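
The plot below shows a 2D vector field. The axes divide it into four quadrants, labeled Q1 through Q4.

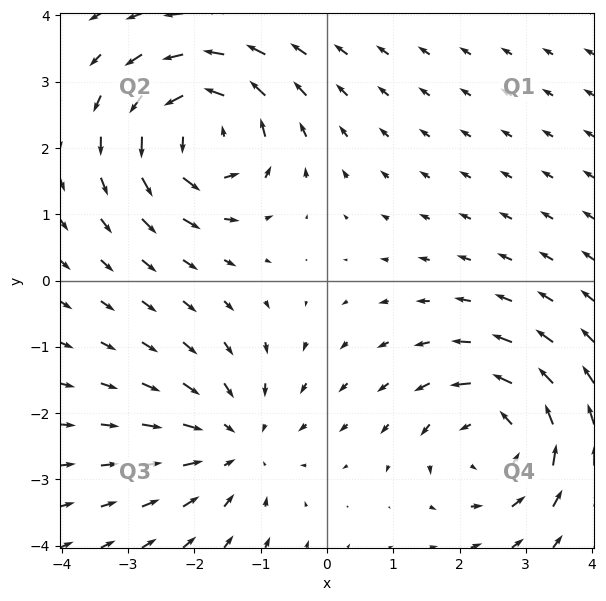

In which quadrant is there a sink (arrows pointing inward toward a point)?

The sink sits at approximately (-1.4, -2.5), which lies in quadrant Q3. The divergence there is about -3, negative as expected for a sink.

Q3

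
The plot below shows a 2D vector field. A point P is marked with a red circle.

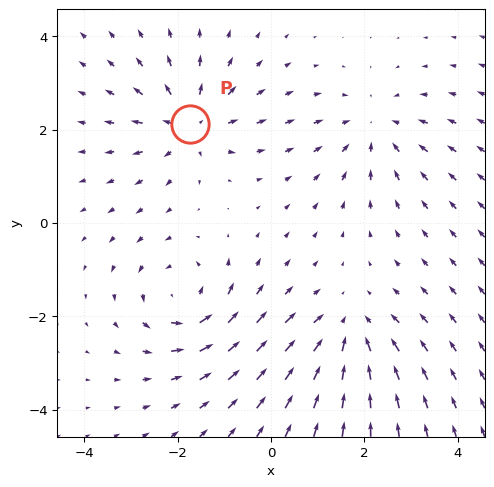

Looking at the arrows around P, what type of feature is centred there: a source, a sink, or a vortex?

At P (-1.7, 2.1) the arrows spread outward. Divergence about +4, curl ≈0 — positive divergence with near-zero curl is a source.

source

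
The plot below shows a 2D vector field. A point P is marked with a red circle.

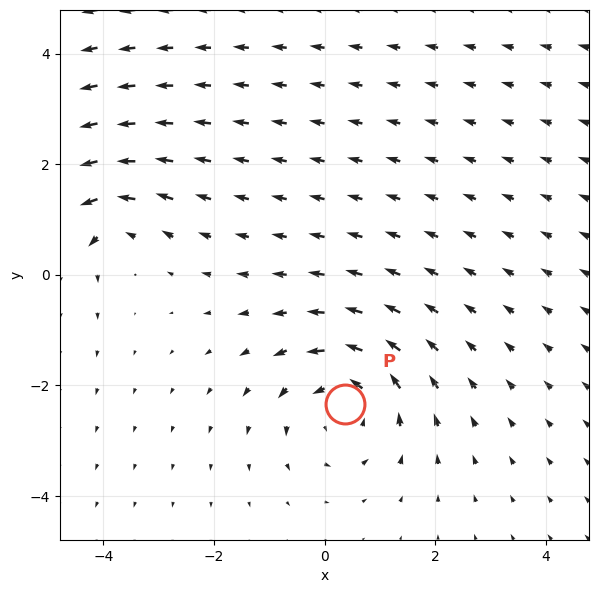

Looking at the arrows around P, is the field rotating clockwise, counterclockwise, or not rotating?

counterclockwise

Near P at (0.4, -2.3) the arrows circulate counterclockwise. The curl (z-component) there is about +4; positive curl means counterclockwise rotation.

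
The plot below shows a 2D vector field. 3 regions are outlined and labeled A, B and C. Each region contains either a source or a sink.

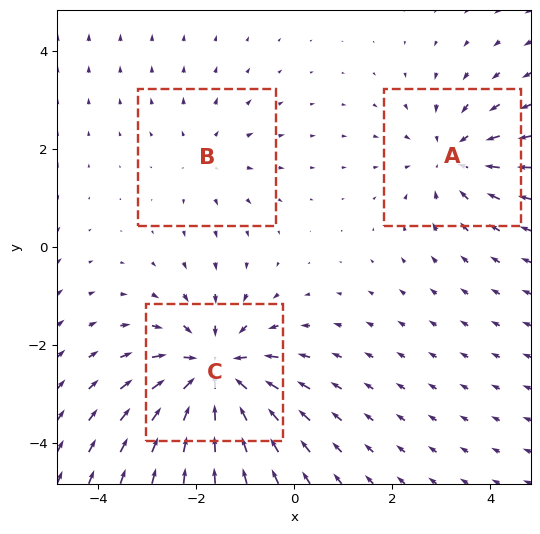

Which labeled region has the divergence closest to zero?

Divergence at each region's feature centre — A: about -3, B: about +2, C: about -5. Region B is closest to zero.

B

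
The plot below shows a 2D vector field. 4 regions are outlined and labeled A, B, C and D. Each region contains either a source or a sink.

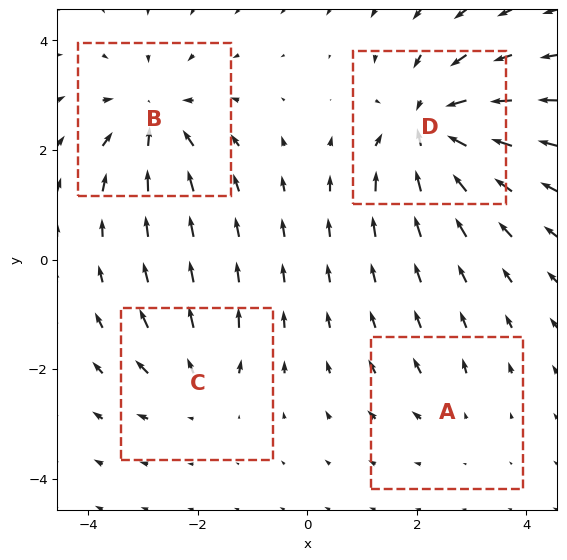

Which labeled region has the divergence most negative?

D

Divergence at each region's feature centre — A: about +2, B: about -5, C: about +4, D: about -7. Region D is most negative.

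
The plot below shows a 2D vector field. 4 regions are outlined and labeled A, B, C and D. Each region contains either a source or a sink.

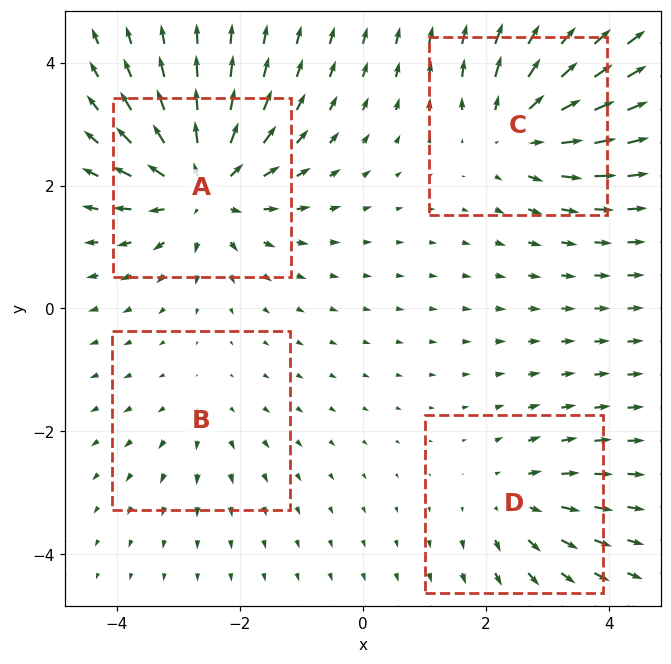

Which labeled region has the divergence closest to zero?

B

Divergence at each region's feature centre — A: about +7, B: about +2, C: about +5, D: about +3. Region B is closest to zero.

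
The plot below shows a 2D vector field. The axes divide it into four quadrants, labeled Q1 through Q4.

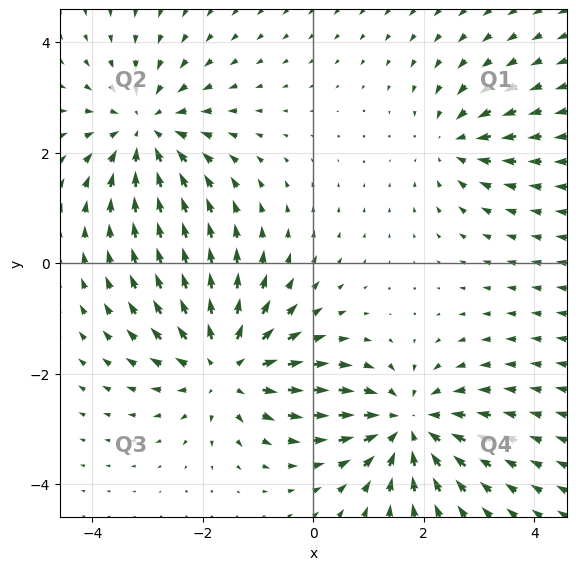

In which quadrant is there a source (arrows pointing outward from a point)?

The source sits at approximately (-1.6, -1.9), which lies in quadrant Q3. The divergence there is about +5, positive as expected for a source.

Q3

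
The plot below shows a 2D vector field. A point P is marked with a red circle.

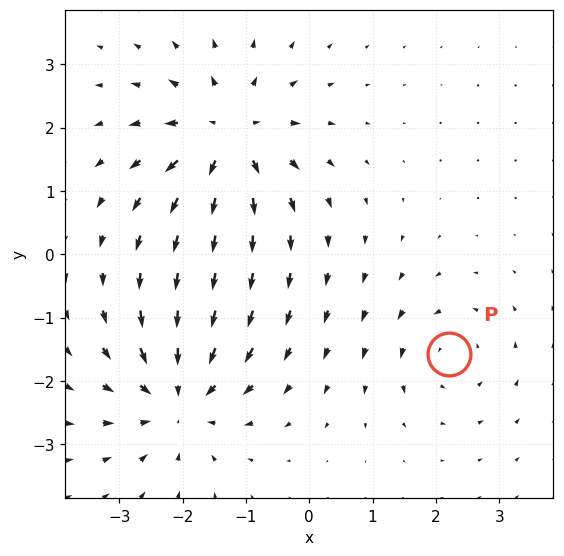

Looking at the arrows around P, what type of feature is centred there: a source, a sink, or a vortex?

At P (2.2, -1.6) the arrows circulate counterclockwise. Divergence ≈0, curl about +3 — near-zero divergence with nonzero curl is a vortex.

vortex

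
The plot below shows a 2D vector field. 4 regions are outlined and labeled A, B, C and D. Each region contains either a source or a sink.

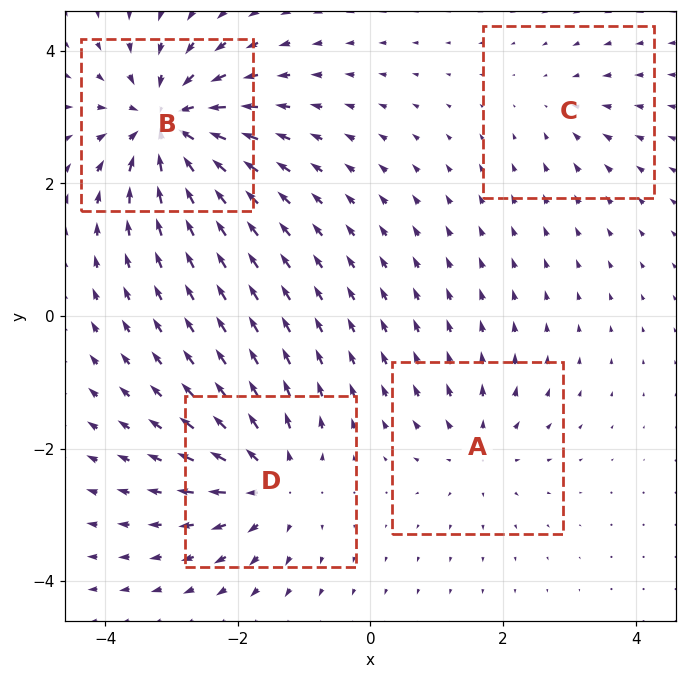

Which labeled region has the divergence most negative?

Divergence at each region's feature centre — A: about +4, B: about -8, C: about -3, D: about +6. Region B is most negative.

B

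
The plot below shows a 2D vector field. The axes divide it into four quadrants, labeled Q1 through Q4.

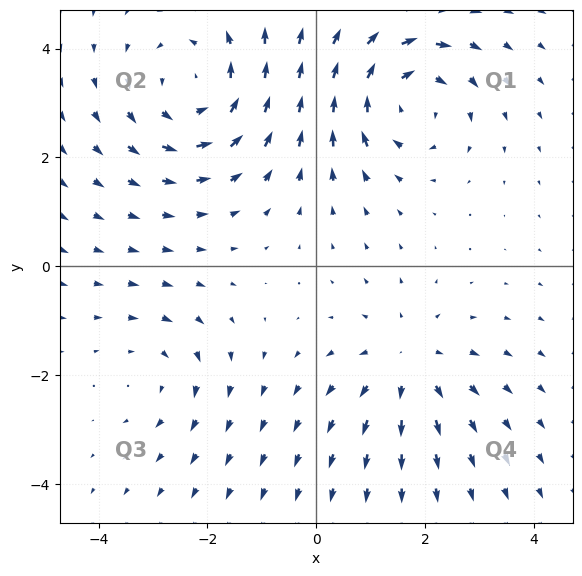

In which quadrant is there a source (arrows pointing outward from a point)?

The source sits at approximately (1.7, -1.8), which lies in quadrant Q4. The divergence there is about +3, positive as expected for a source.

Q4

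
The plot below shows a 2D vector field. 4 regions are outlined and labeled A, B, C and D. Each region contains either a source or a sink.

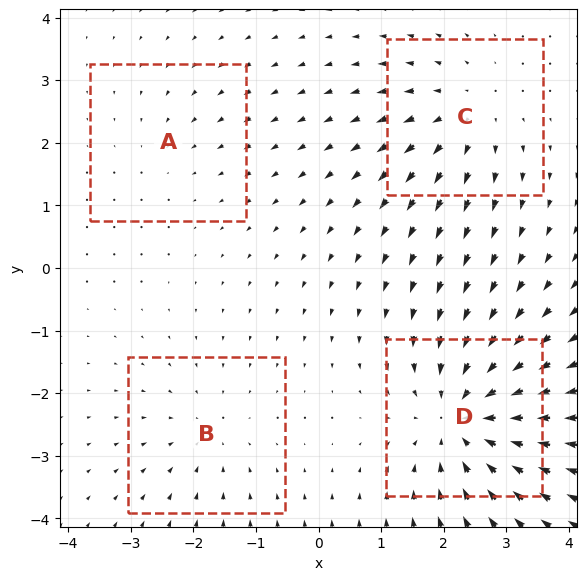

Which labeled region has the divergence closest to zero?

Divergence at each region's feature centre — A: about -2, B: about -3, C: about +4, D: about -6. Region A is closest to zero.

A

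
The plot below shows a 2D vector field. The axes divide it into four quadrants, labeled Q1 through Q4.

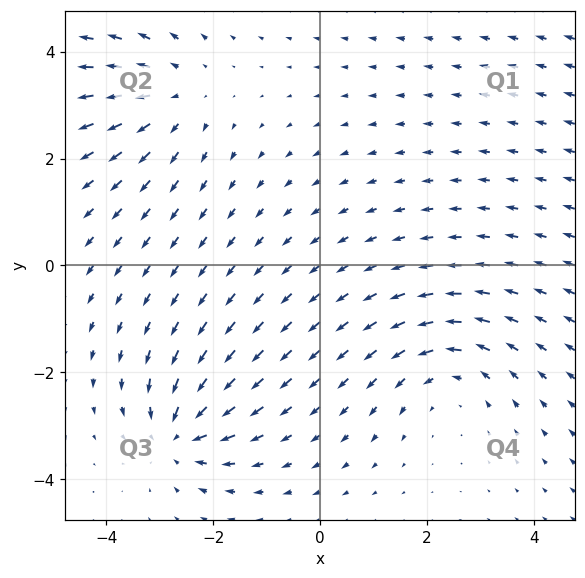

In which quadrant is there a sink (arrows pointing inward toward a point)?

The sink sits at approximately (-2.6, -3.2), which lies in quadrant Q3. The divergence there is about -4, negative as expected for a sink.

Q3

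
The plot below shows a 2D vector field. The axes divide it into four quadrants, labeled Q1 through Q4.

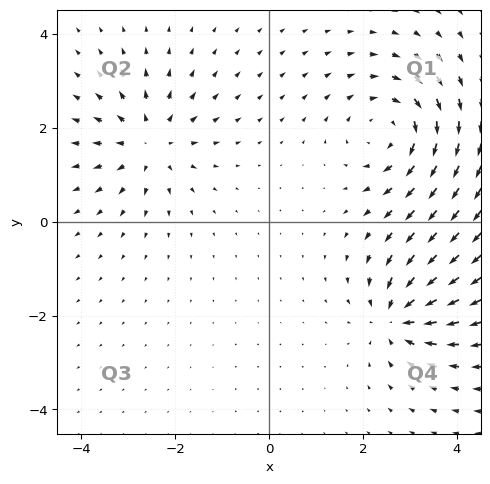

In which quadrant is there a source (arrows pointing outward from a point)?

The source sits at approximately (-2.5, 1.7), which lies in quadrant Q2. The divergence there is about +4, positive as expected for a source.

Q2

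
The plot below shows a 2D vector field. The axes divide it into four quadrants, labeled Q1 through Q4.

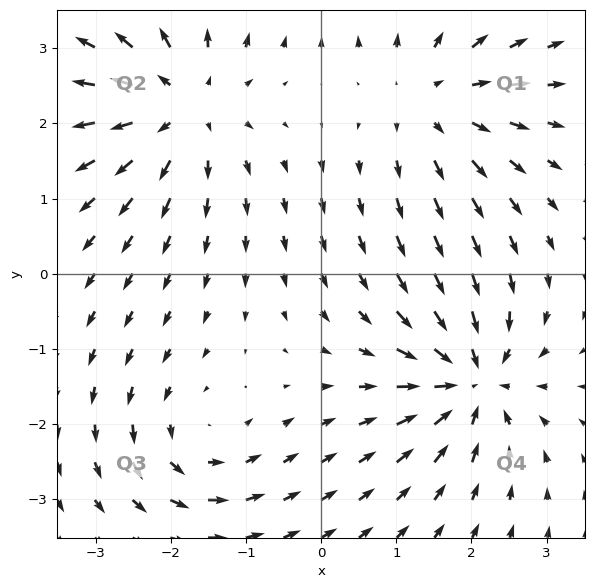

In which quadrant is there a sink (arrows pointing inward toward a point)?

Q4

The sink sits at approximately (2.0, -1.4), which lies in quadrant Q4. The divergence there is about -7, negative as expected for a sink.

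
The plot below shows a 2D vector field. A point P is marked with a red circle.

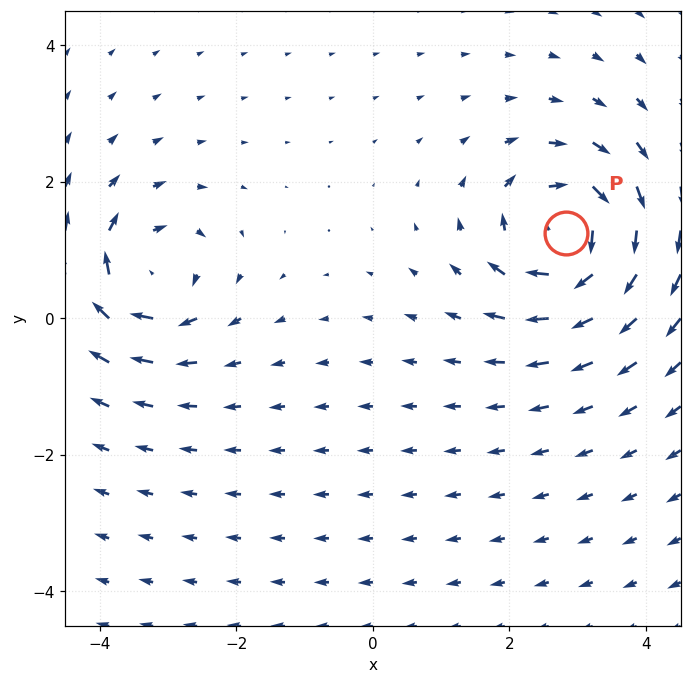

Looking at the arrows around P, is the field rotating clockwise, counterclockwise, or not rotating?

Near P at (2.8, 1.3) the arrows circulate clockwise. The curl (z-component) there is about -6; negative curl means clockwise rotation.

clockwise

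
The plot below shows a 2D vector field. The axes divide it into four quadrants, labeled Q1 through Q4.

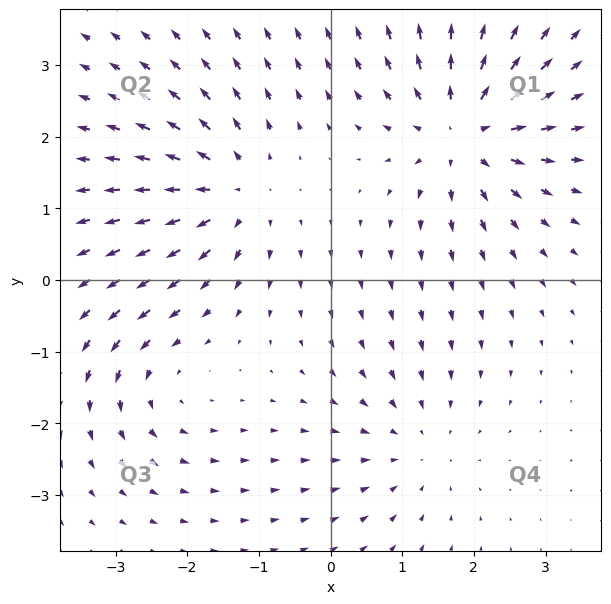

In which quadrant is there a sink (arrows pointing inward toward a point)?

The sink sits at approximately (1.2, -2.3), which lies in quadrant Q4. The divergence there is about -2, negative as expected for a sink.

Q4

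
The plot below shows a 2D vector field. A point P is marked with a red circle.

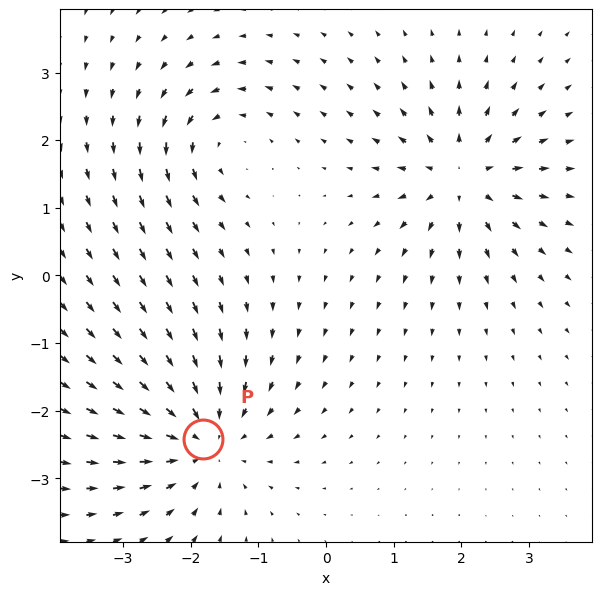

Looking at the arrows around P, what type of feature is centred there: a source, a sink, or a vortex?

sink

At P (-1.8, -2.4) the arrows converge inward. Divergence about -4, curl ≈0 — negative divergence with near-zero curl is a sink.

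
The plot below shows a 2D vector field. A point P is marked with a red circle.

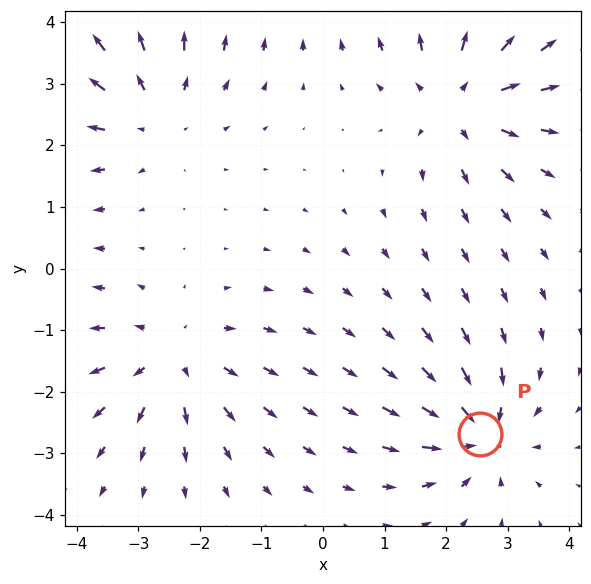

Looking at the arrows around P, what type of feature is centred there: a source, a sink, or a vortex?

At P (2.6, -2.7) the arrows converge inward. Divergence about -5, curl ≈0 — negative divergence with near-zero curl is a sink.

sink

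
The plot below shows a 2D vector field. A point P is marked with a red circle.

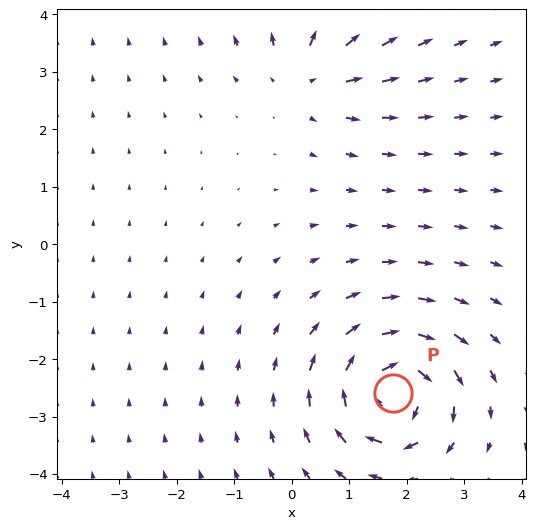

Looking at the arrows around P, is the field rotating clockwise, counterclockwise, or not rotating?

clockwise

Near P at (1.8, -2.6) the arrows circulate clockwise. The curl (z-component) there is about -6; negative curl means clockwise rotation.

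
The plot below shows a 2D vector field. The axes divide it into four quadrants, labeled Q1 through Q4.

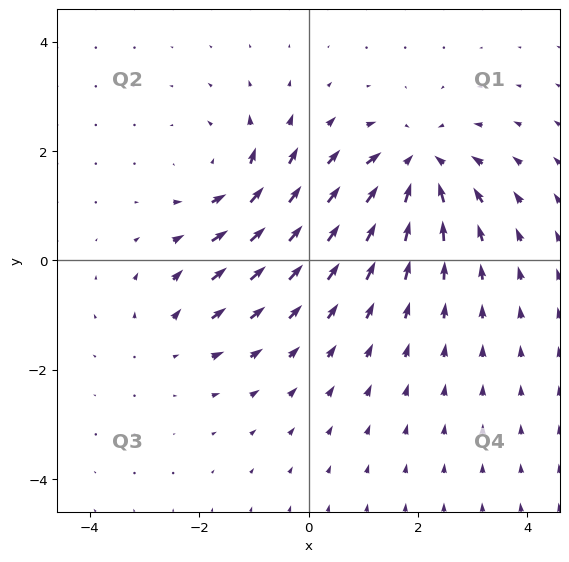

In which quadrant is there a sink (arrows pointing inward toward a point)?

The sink sits at approximately (2.0, 1.7), which lies in quadrant Q1. The divergence there is about -6, negative as expected for a sink.

Q1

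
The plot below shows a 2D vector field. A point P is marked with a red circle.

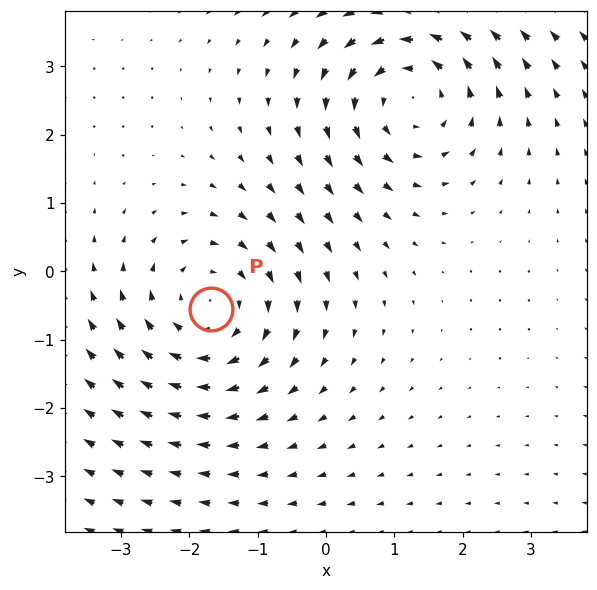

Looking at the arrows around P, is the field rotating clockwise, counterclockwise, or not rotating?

clockwise

Near P at (-1.7, -0.6) the arrows circulate clockwise. The curl (z-component) there is about -3; negative curl means clockwise rotation.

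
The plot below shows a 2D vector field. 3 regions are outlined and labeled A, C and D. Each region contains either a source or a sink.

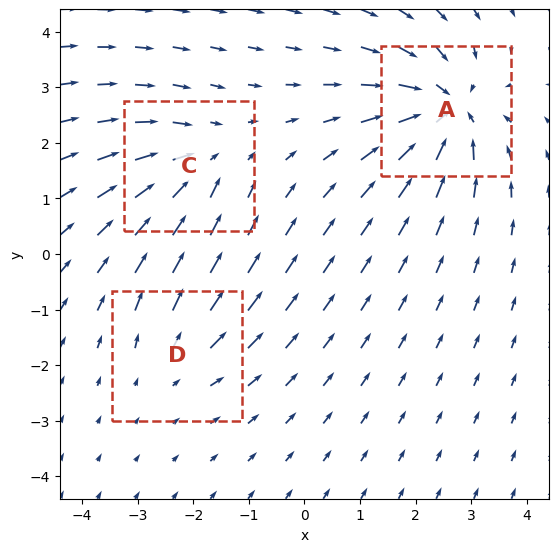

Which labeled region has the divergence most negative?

A

Divergence at each region's feature centre — A: about -5, C: about -3, D: about +2. Region A is most negative.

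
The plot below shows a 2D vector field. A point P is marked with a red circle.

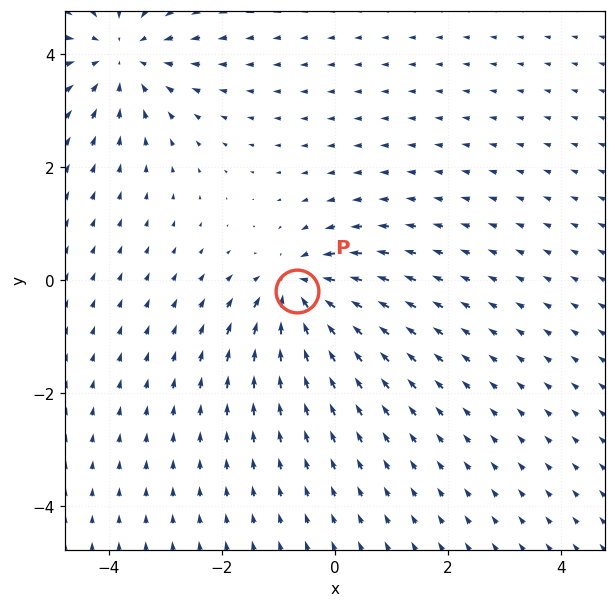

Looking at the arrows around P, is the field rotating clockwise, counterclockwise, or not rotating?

Near P at (-0.7, -0.2) the arrows show no circulation. The curl there is ≈0.

not rotating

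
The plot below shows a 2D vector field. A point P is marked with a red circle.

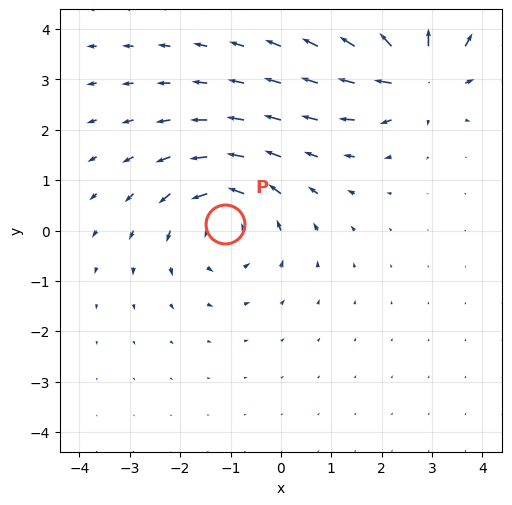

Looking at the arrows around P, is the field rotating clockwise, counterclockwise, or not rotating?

counterclockwise

Near P at (-1.1, 0.1) the arrows circulate counterclockwise. The curl (z-component) there is about +4; positive curl means counterclockwise rotation.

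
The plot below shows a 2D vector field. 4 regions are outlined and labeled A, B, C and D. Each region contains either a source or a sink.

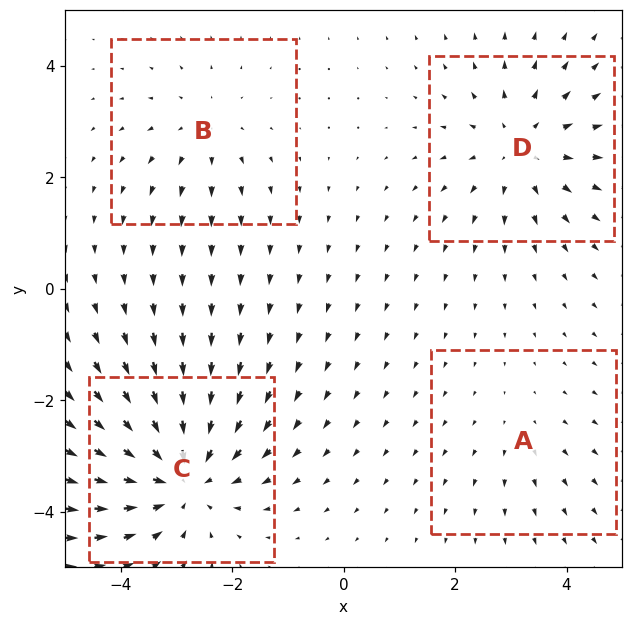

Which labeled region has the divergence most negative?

Divergence at each region's feature centre — A: about +2, B: about +3, C: about -6, D: about +4. Region C is most negative.

C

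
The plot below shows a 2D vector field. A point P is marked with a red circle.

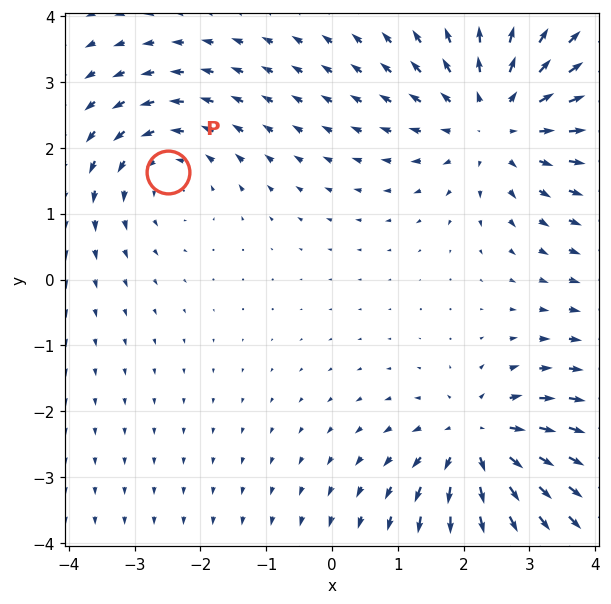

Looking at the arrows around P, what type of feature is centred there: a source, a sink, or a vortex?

At P (-2.5, 1.6) the arrows circulate counterclockwise. Divergence ≈0, curl about +3 — near-zero divergence with nonzero curl is a vortex.

vortex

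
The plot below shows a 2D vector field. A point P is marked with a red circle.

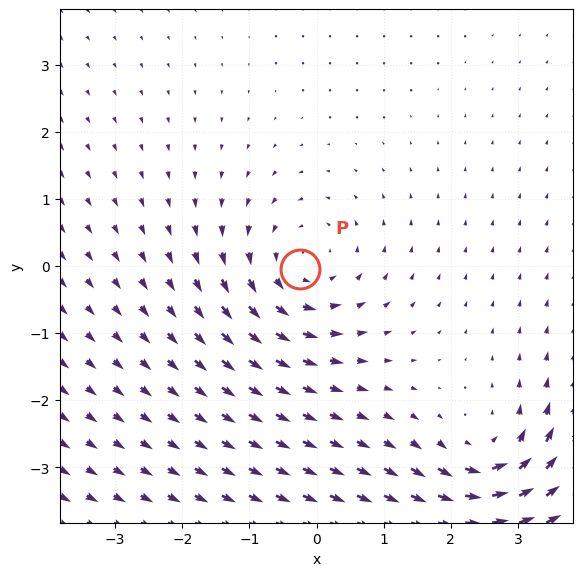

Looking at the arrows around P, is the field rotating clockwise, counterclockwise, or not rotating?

counterclockwise

Near P at (-0.3, -0.0) the arrows circulate counterclockwise. The curl (z-component) there is about +3; positive curl means counterclockwise rotation.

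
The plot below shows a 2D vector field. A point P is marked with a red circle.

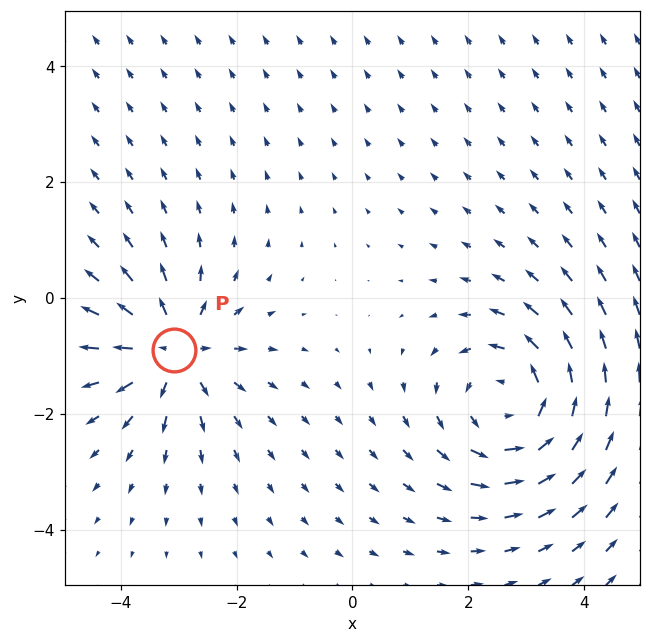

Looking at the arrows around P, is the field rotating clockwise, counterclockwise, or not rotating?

Near P at (-3.1, -0.9) the arrows show no circulation. The curl there is ≈0.

not rotating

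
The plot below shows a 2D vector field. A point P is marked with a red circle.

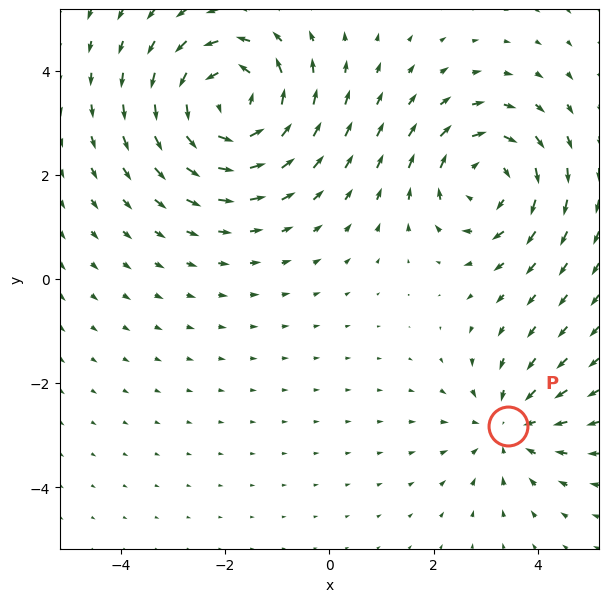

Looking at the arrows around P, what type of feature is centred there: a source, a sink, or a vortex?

At P (3.4, -2.8) the arrows converge inward. Divergence about -3, curl ≈0 — negative divergence with near-zero curl is a sink.

sink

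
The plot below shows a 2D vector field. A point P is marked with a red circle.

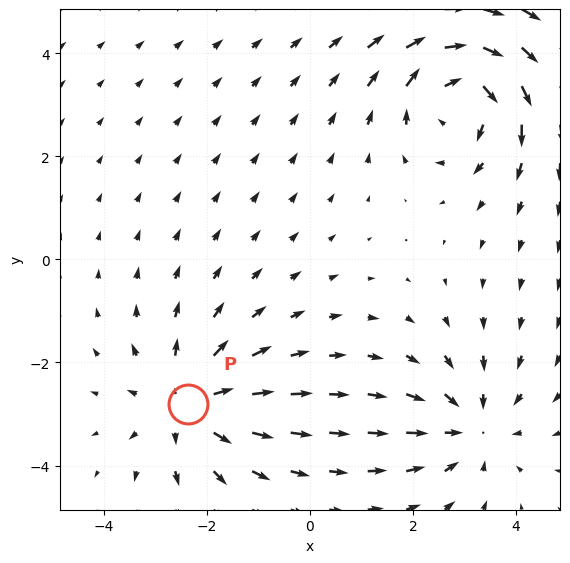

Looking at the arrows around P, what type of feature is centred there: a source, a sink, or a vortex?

At P (-2.4, -2.8) the arrows spread outward. Divergence about +3, curl ≈0 — positive divergence with near-zero curl is a source.

source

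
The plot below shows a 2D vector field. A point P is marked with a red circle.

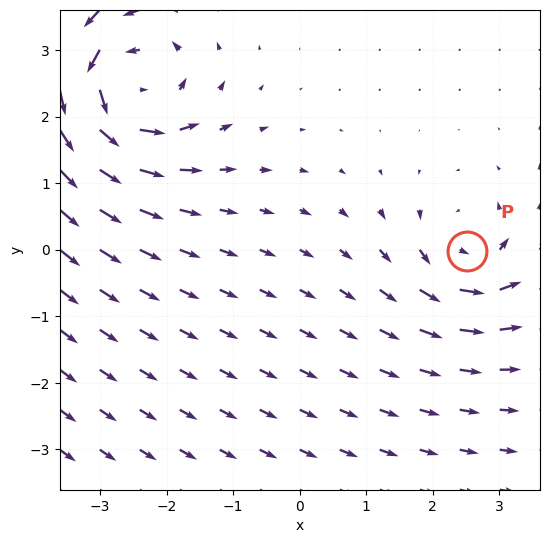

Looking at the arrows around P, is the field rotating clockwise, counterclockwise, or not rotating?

counterclockwise

Near P at (2.5, -0.0) the arrows circulate counterclockwise. The curl (z-component) there is about +4; positive curl means counterclockwise rotation.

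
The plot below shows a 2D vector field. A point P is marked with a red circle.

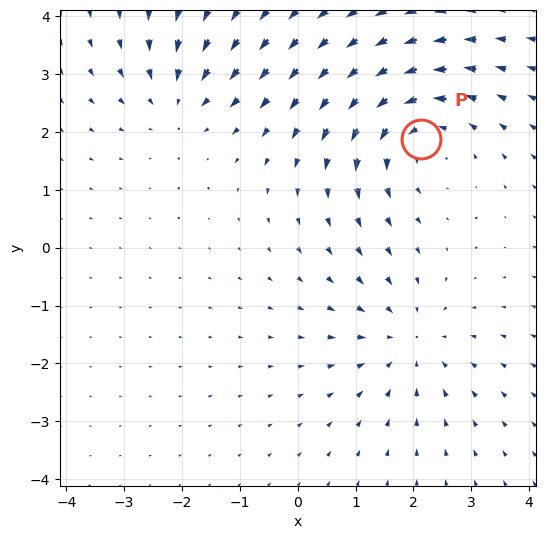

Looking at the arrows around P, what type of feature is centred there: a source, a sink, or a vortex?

vortex

At P (2.1, 1.9) the arrows circulate counterclockwise. Divergence ≈0, curl about +4 — near-zero divergence with nonzero curl is a vortex.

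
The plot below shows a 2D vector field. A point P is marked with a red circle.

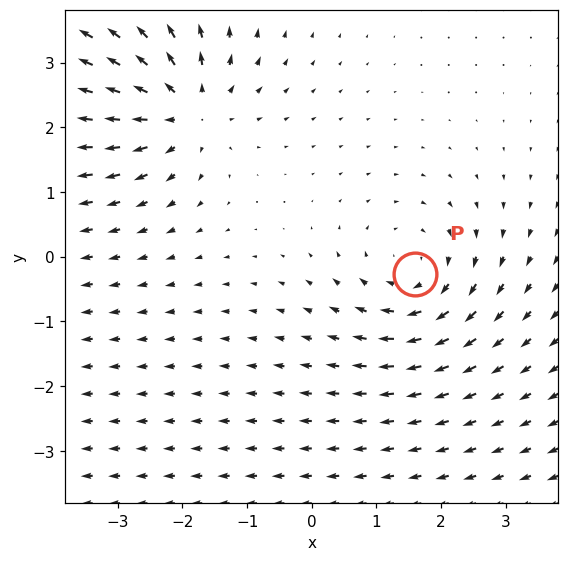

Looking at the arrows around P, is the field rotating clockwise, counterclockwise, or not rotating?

clockwise

Near P at (1.6, -0.3) the arrows circulate clockwise. The curl (z-component) there is about -3; negative curl means clockwise rotation.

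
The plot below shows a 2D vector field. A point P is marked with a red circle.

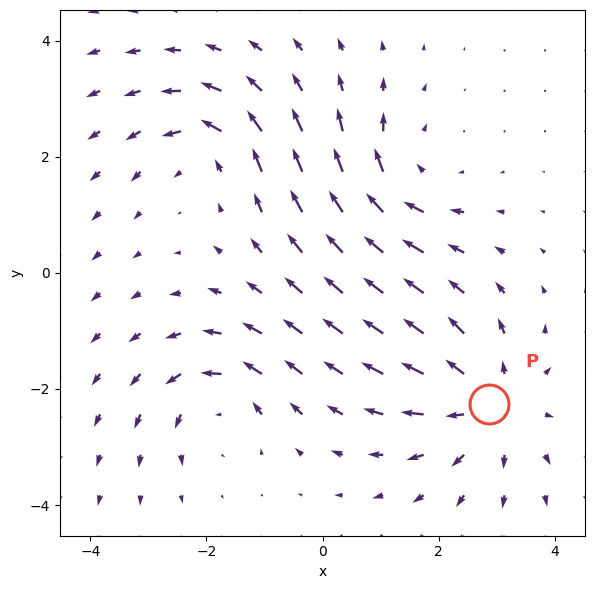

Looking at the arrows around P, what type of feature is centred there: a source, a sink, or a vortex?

At P (2.9, -2.3) the arrows spread outward. Divergence about +4, curl ≈0 — positive divergence with near-zero curl is a source.

source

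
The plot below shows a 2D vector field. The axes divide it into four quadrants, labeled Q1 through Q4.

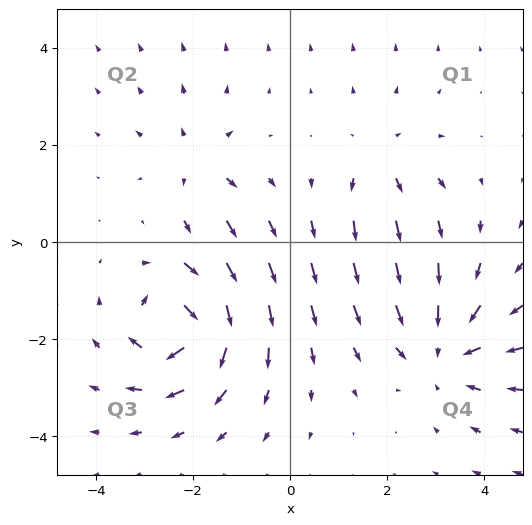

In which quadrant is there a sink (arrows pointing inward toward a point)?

The sink sits at approximately (3.2, -2.2), which lies in quadrant Q4. The divergence there is about -4, negative as expected for a sink.

Q4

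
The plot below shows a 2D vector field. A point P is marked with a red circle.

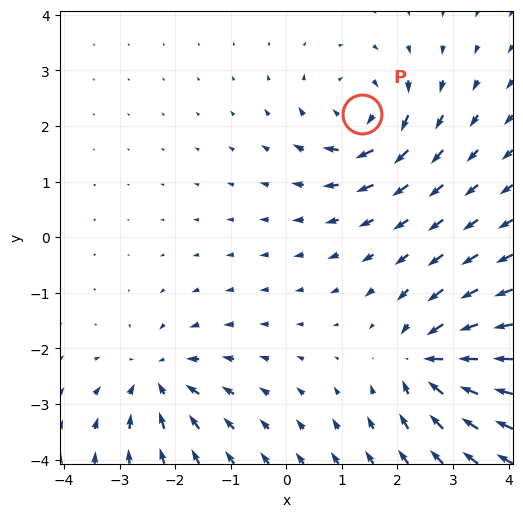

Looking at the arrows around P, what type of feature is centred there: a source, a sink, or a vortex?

vortex

At P (1.4, 2.2) the arrows circulate clockwise. Divergence ≈0, curl about -5 — near-zero divergence with nonzero curl is a vortex.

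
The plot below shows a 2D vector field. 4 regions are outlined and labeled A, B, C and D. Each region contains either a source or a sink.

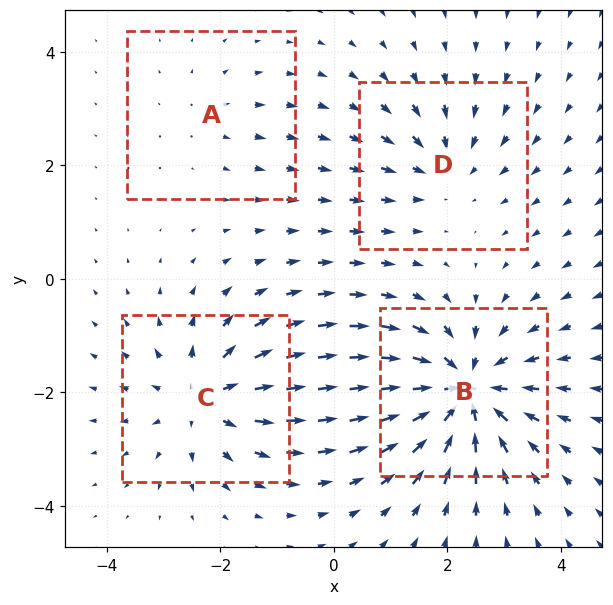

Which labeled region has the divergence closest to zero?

Divergence at each region's feature centre — A: about +2, B: about -7, C: about +5, D: about -4. Region A is closest to zero.

A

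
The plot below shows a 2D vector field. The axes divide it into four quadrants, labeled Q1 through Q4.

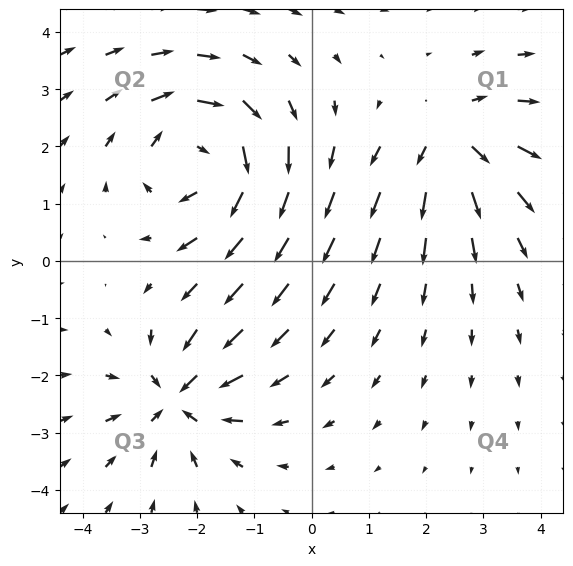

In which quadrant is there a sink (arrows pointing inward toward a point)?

Q3

The sink sits at approximately (-2.3, -2.4), which lies in quadrant Q3. The divergence there is about -4, negative as expected for a sink.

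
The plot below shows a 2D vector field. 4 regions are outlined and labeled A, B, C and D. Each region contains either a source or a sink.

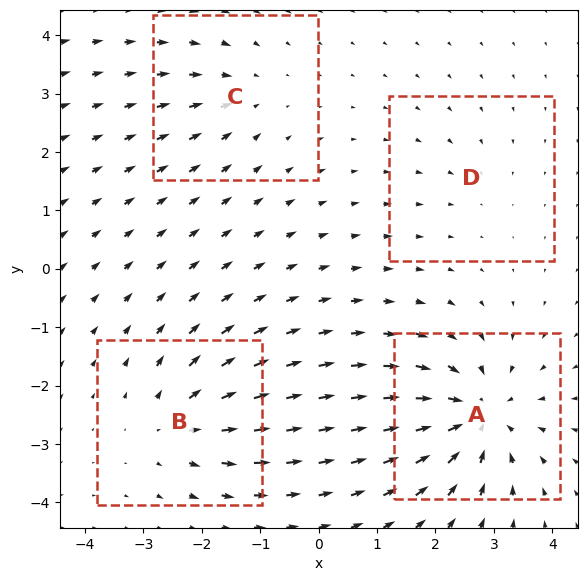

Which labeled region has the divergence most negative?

A

Divergence at each region's feature centre — A: about -7, B: about +5, C: about -3, D: about -2. Region A is most negative.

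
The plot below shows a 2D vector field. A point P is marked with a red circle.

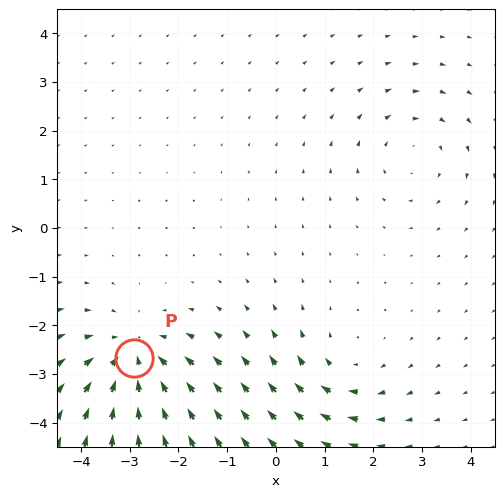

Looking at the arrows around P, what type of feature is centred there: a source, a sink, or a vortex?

At P (-2.9, -2.7) the arrows converge inward. Divergence about -4, curl ≈0 — negative divergence with near-zero curl is a sink.

sink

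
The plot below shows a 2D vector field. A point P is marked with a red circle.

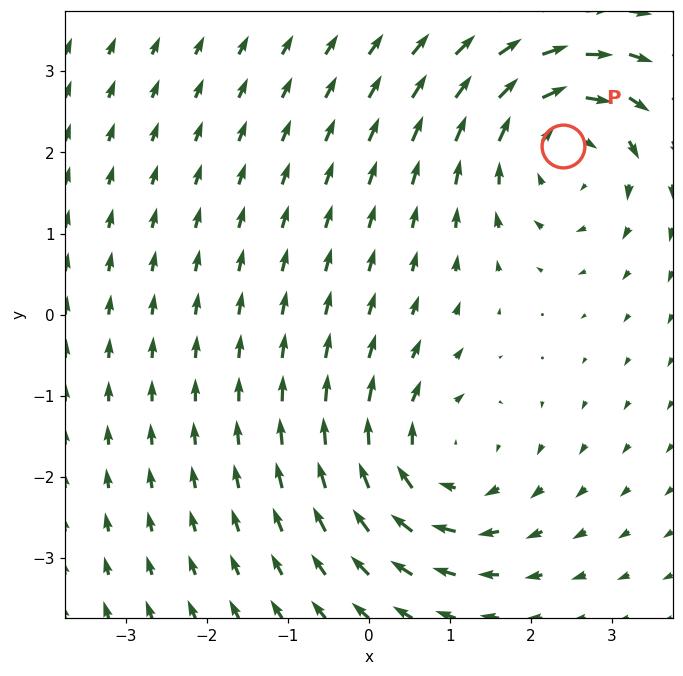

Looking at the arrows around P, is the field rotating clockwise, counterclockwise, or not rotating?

Near P at (2.4, 2.1) the arrows circulate clockwise. The curl (z-component) there is about -4; negative curl means clockwise rotation.

clockwise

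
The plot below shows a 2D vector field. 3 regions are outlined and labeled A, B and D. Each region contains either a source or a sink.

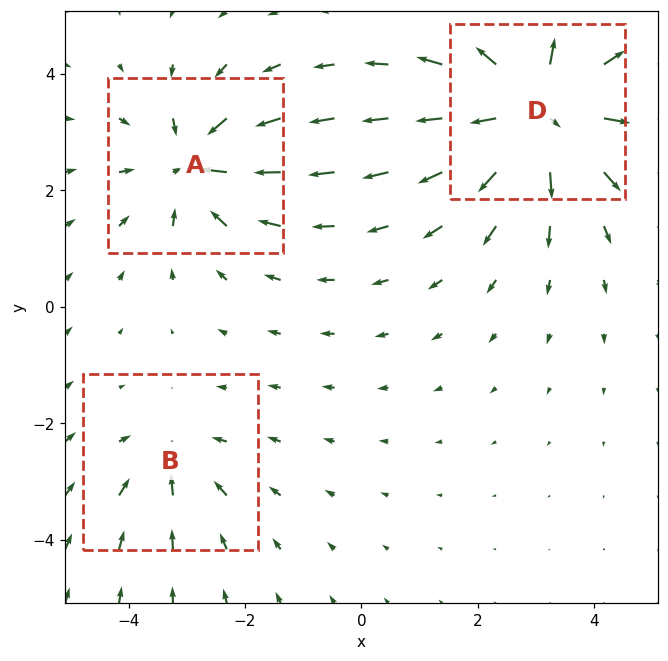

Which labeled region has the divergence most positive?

D

Divergence at each region's feature centre — A: about -4, B: about -2, D: about +6. Region D is most positive.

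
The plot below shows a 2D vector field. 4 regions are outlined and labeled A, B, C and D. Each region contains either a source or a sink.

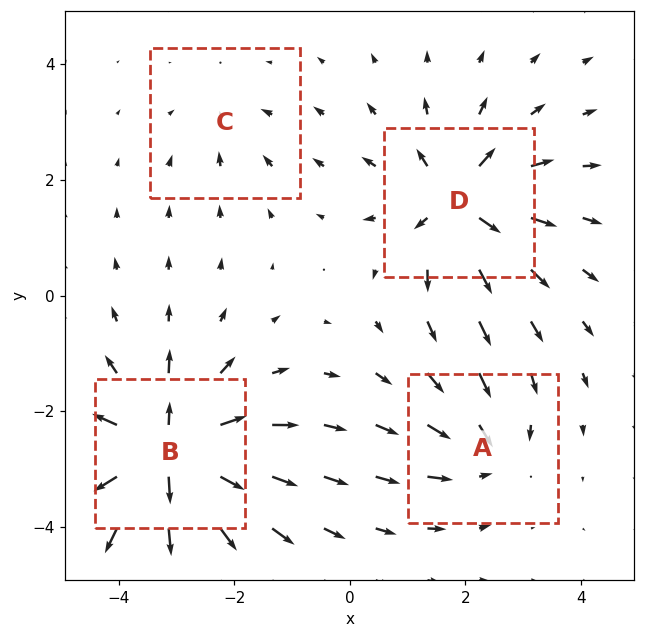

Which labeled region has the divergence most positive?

Divergence at each region's feature centre — A: about -4, B: about +8, C: about -2, D: about +6. Region B is most positive.

B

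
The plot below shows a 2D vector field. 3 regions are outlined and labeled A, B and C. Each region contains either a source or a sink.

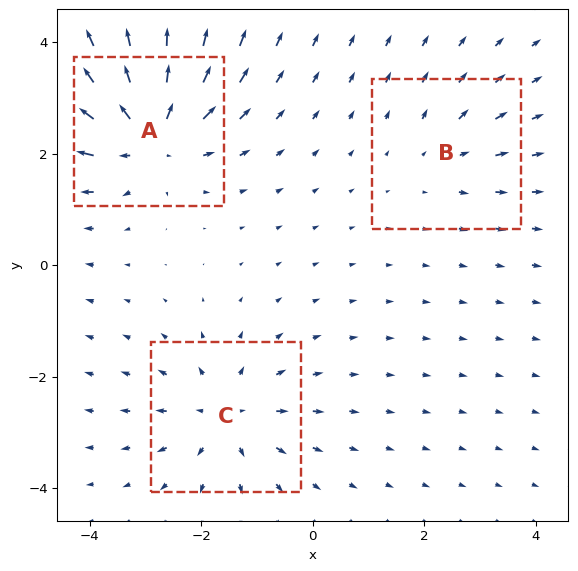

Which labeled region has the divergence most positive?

Divergence at each region's feature centre — A: about +5, B: about +2, C: about +4. Region A is most positive.

A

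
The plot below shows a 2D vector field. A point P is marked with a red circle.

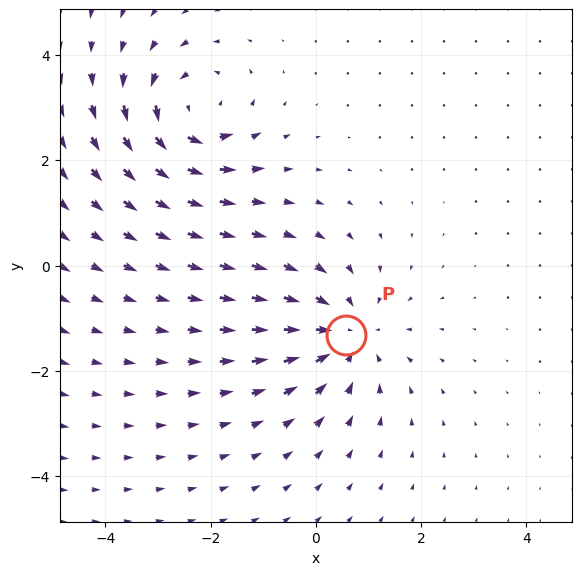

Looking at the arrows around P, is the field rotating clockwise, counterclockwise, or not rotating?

not rotating

Near P at (0.6, -1.3) the arrows show no circulation. The curl there is ≈0.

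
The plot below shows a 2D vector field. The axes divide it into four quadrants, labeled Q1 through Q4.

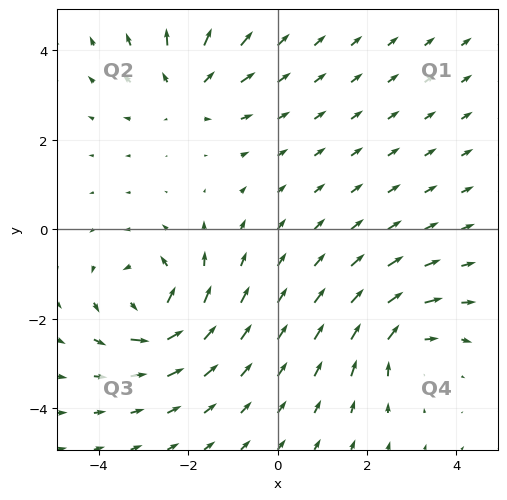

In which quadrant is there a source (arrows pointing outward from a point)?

Q2

The source sits at approximately (-2.0, 3.1), which lies in quadrant Q2. The divergence there is about +3, positive as expected for a source.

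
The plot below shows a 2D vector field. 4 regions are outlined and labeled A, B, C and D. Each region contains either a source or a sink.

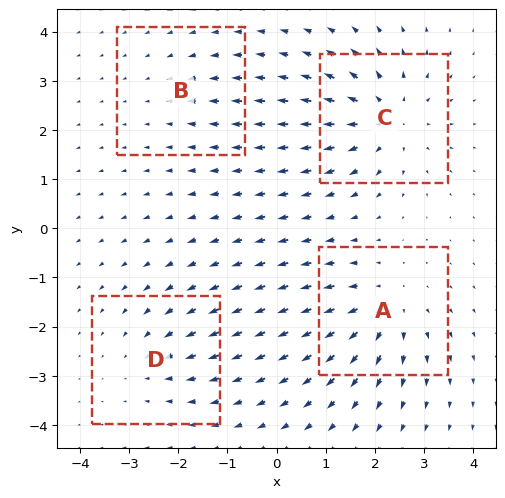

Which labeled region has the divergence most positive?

Divergence at each region's feature centre — A: about +5, B: about -2, C: about +6, D: about -3. Region C is most positive.

C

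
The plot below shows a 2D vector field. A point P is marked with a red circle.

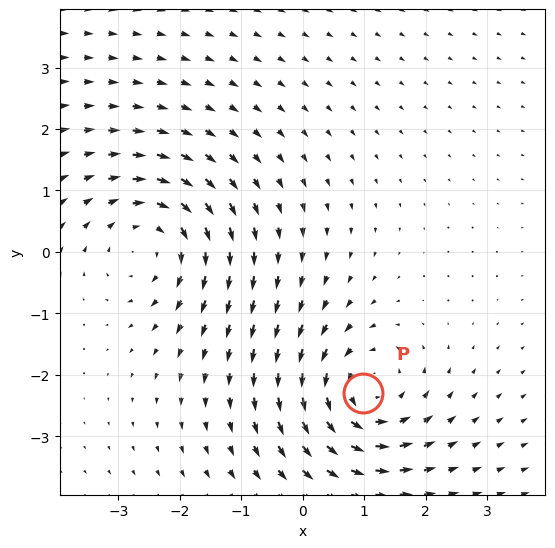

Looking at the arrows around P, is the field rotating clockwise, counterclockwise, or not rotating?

counterclockwise

Near P at (1.0, -2.3) the arrows circulate counterclockwise. The curl (z-component) there is about +4; positive curl means counterclockwise rotation.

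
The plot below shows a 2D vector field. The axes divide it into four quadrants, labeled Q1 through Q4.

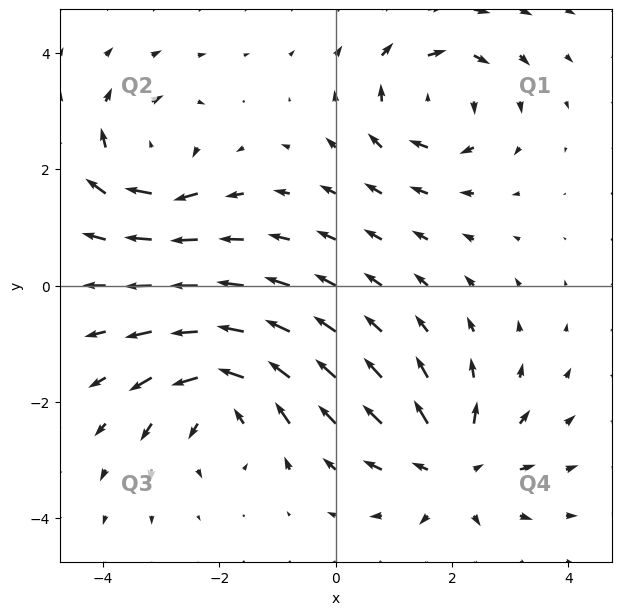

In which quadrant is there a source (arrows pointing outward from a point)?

The source sits at approximately (2.0, -3.1), which lies in quadrant Q4. The divergence there is about +6, positive as expected for a source.

Q4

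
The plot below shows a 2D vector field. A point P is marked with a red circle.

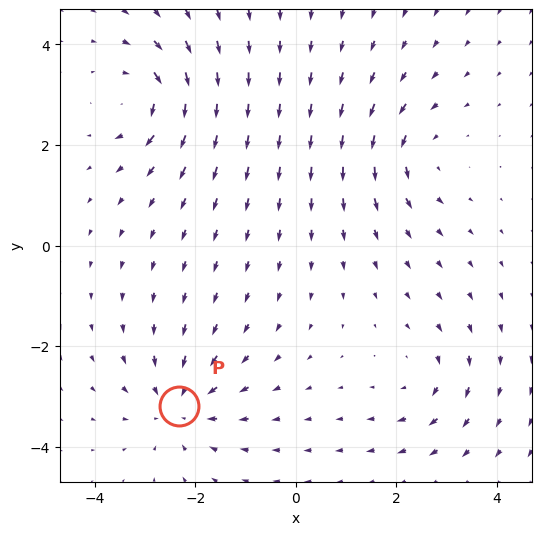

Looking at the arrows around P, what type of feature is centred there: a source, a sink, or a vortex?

At P (-2.3, -3.2) the arrows converge inward. Divergence about -4, curl ≈0 — negative divergence with near-zero curl is a sink.

sink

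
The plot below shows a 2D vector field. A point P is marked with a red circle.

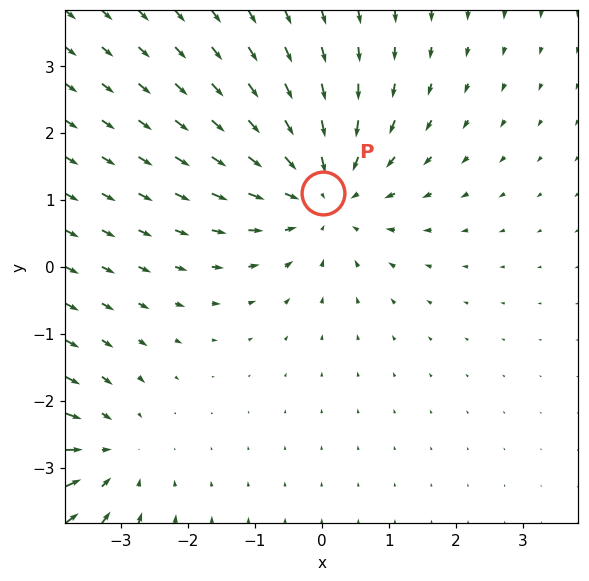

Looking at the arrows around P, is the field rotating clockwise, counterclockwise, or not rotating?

Near P at (0.0, 1.1) the arrows show no circulation. The curl there is ≈0.

not rotating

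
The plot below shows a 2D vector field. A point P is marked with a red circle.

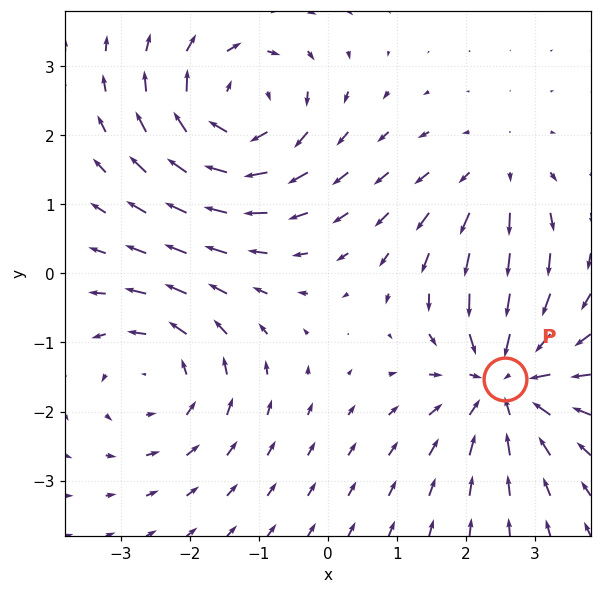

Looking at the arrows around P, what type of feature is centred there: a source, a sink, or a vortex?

At P (2.6, -1.5) the arrows converge inward. Divergence about -4, curl ≈0 — negative divergence with near-zero curl is a sink.

sink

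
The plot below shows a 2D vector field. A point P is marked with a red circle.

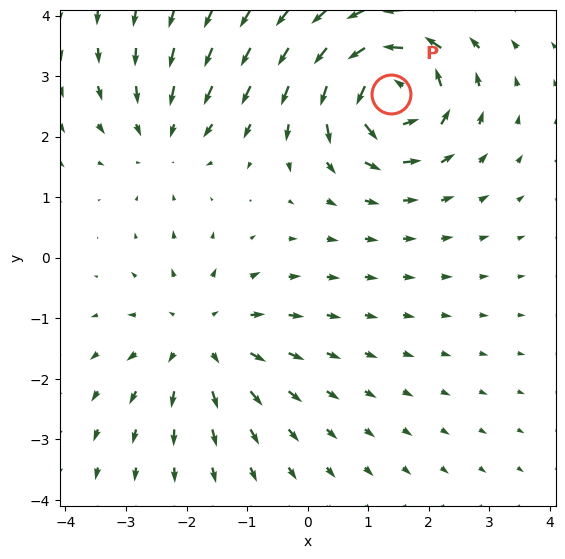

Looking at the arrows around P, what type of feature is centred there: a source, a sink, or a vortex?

vortex

At P (1.4, 2.7) the arrows circulate counterclockwise. Divergence ≈0, curl about +7 — near-zero divergence with nonzero curl is a vortex.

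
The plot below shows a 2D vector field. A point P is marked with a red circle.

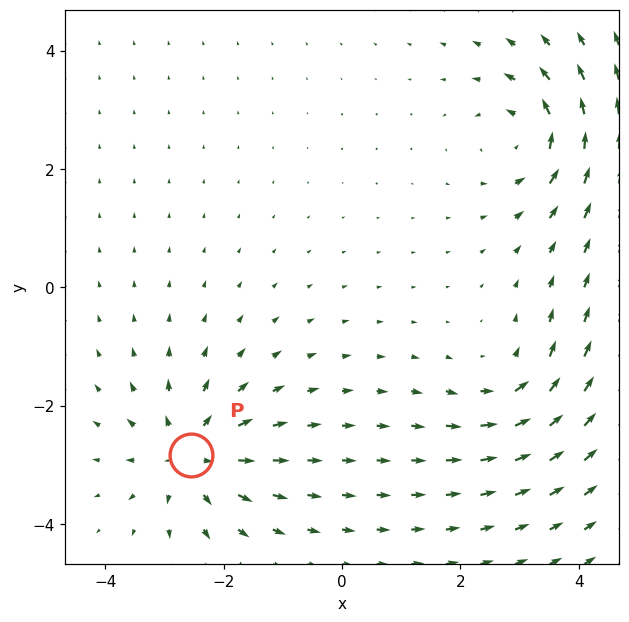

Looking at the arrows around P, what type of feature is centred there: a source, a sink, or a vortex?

source

At P (-2.6, -2.8) the arrows spread outward. Divergence about +5, curl ≈0 — positive divergence with near-zero curl is a source.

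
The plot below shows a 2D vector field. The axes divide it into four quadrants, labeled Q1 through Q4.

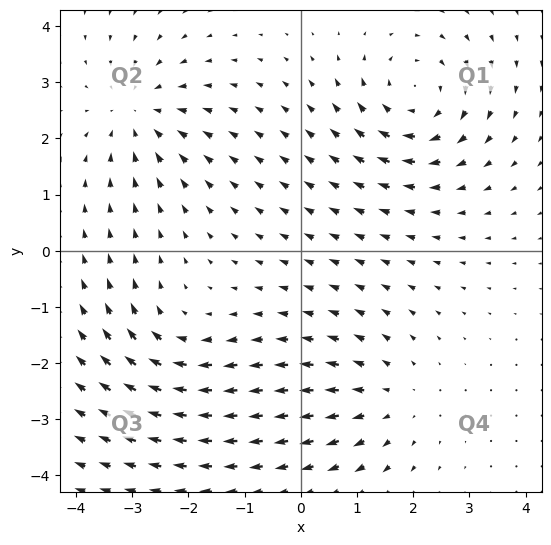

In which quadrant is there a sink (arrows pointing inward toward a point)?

The sink sits at approximately (-2.9, 2.4), which lies in quadrant Q2. The divergence there is about -3, negative as expected for a sink.

Q2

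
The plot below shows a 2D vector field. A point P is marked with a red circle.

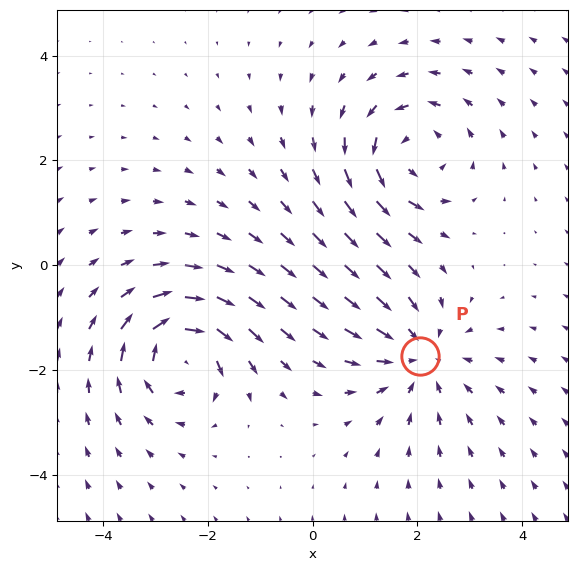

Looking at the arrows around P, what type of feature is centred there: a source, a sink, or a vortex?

At P (2.0, -1.7) the arrows converge inward. Divergence about -3, curl ≈0 — negative divergence with near-zero curl is a sink.

sink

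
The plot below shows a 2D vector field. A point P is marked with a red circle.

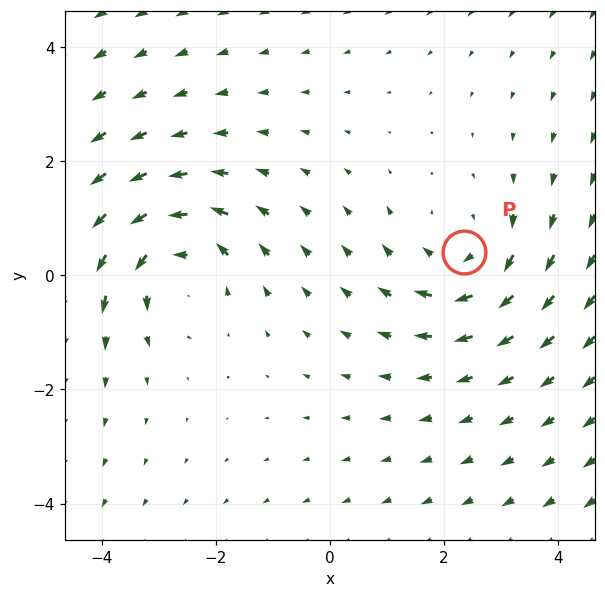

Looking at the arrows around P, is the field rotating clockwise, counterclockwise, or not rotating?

clockwise

Near P at (2.3, 0.4) the arrows circulate clockwise. The curl (z-component) there is about -3; negative curl means clockwise rotation.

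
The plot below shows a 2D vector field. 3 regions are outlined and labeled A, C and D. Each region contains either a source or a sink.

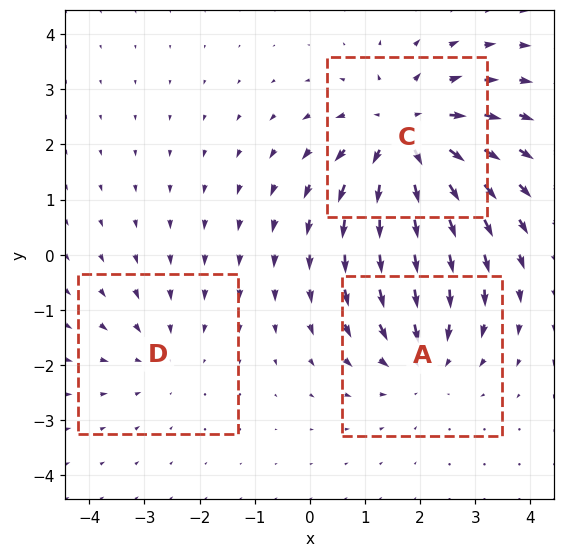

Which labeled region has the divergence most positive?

Divergence at each region's feature centre — A: about -3, C: about +4, D: about -2. Region C is most positive.

C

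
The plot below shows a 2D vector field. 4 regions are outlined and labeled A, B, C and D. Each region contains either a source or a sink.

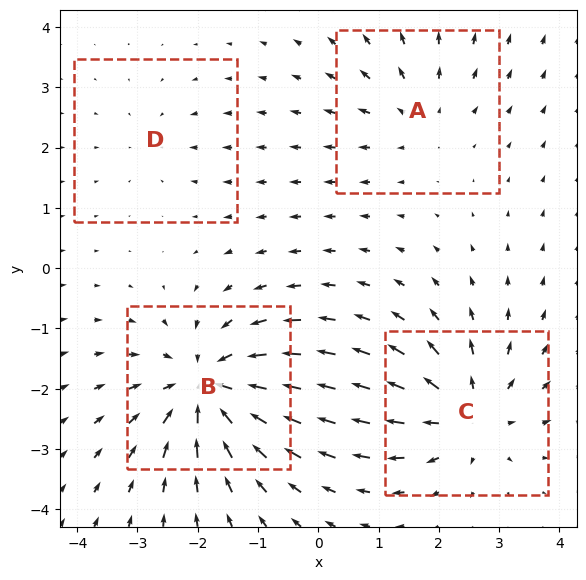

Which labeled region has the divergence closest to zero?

D

Divergence at each region's feature centre — A: about +3, B: about -7, C: about +5, D: about -2. Region D is closest to zero.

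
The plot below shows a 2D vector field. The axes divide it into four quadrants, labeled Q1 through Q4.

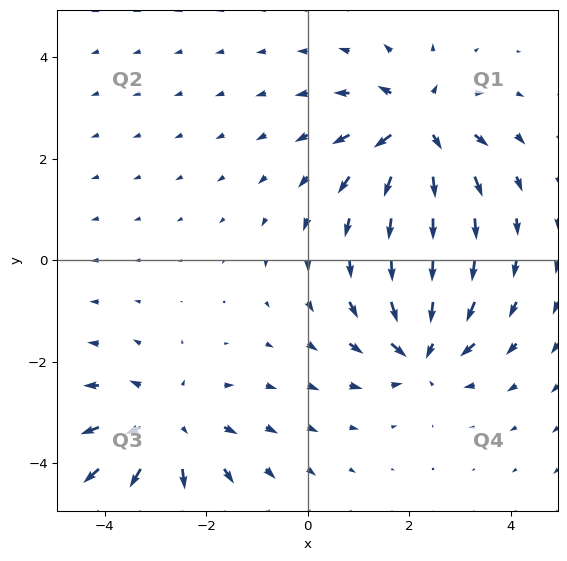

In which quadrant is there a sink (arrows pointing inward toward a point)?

Q4

The sink sits at approximately (2.3, -1.8), which lies in quadrant Q4. The divergence there is about -6, negative as expected for a sink.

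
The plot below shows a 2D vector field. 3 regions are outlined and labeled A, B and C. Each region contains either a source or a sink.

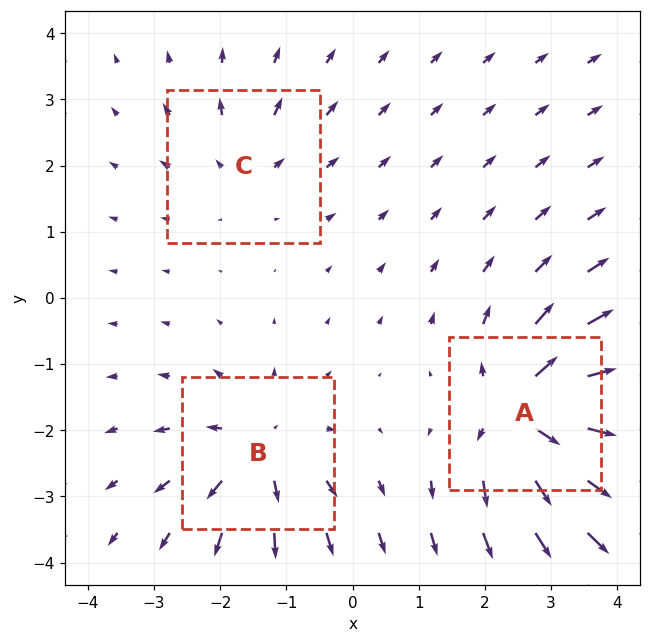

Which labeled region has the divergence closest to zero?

Divergence at each region's feature centre — A: about +6, B: about +4, C: about +3. Region C is closest to zero.

C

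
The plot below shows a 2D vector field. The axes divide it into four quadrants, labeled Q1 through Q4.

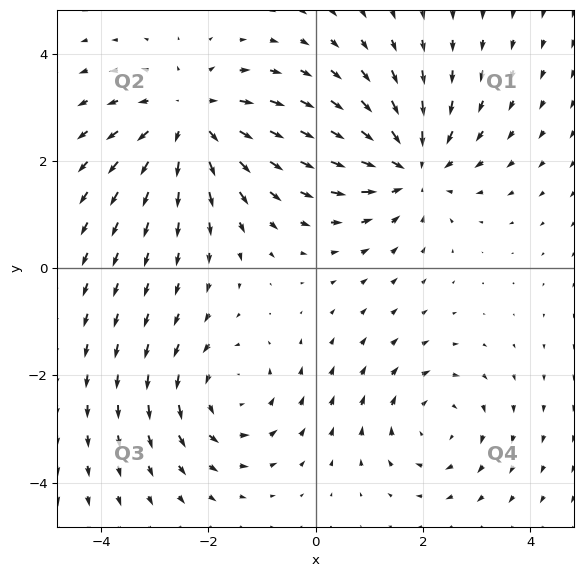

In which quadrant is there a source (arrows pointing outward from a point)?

The source sits at approximately (-2.3, 2.8), which lies in quadrant Q2. The divergence there is about +4, positive as expected for a source.

Q2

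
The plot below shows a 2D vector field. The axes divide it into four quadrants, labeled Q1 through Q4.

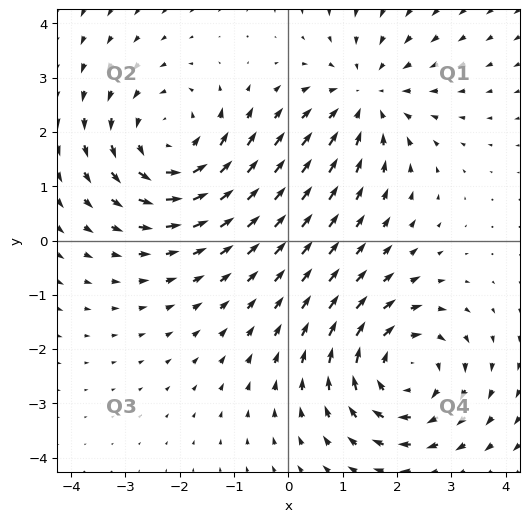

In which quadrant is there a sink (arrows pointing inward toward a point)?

Q1

The sink sits at approximately (1.4, 2.6), which lies in quadrant Q1. The divergence there is about -3, negative as expected for a sink.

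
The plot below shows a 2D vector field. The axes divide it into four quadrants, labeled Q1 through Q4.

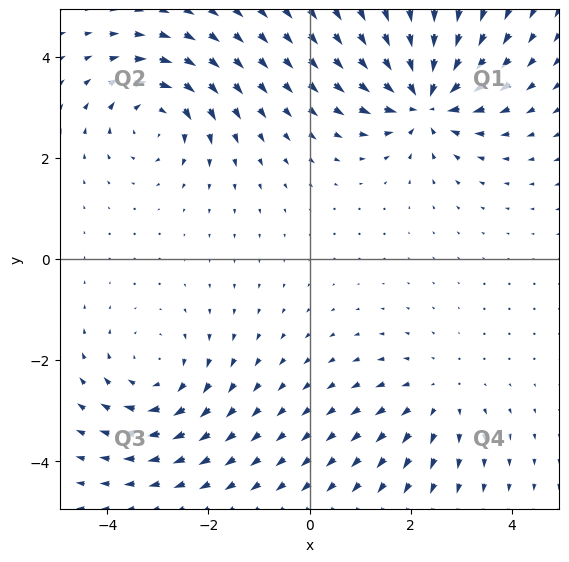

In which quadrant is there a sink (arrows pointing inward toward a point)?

The sink sits at approximately (2.3, 3.2), which lies in quadrant Q1. The divergence there is about -7, negative as expected for a sink.

Q1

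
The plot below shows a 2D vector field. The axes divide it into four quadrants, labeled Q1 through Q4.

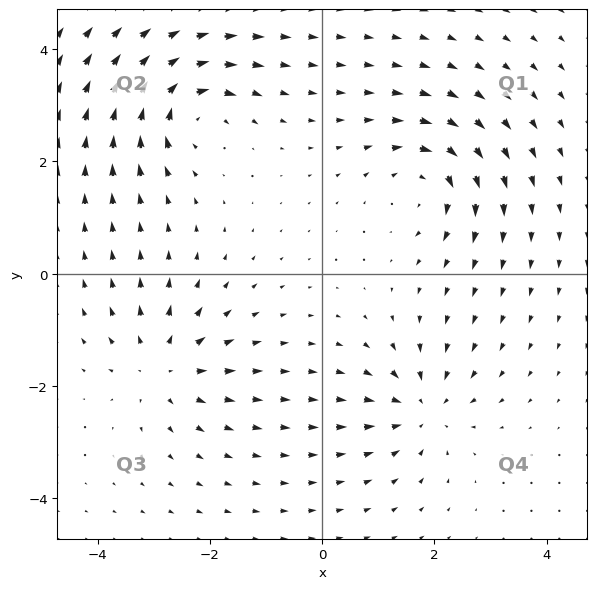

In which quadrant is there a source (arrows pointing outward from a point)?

Q3

The source sits at approximately (-2.8, -1.6), which lies in quadrant Q3. The divergence there is about +5, positive as expected for a source.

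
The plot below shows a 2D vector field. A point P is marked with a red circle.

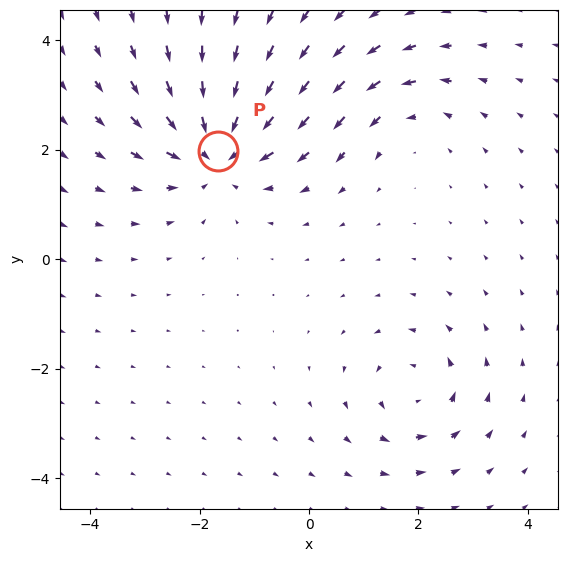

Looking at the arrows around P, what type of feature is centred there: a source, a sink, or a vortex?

At P (-1.7, 2.0) the arrows converge inward. Divergence about -5, curl ≈0 — negative divergence with near-zero curl is a sink.

sink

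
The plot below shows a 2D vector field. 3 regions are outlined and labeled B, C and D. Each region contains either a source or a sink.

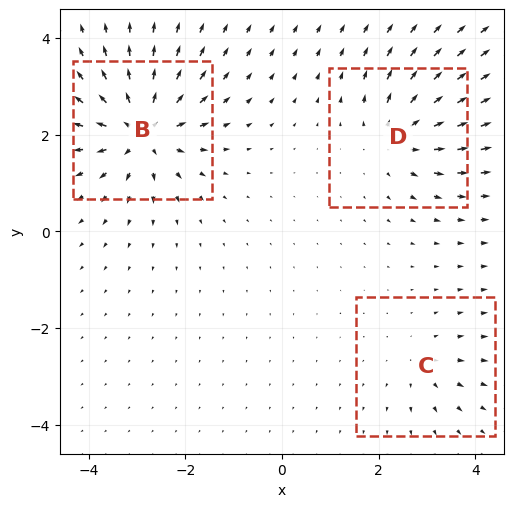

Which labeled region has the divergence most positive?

B

Divergence at each region's feature centre — B: about +6, C: about +2, D: about +4. Region B is most positive.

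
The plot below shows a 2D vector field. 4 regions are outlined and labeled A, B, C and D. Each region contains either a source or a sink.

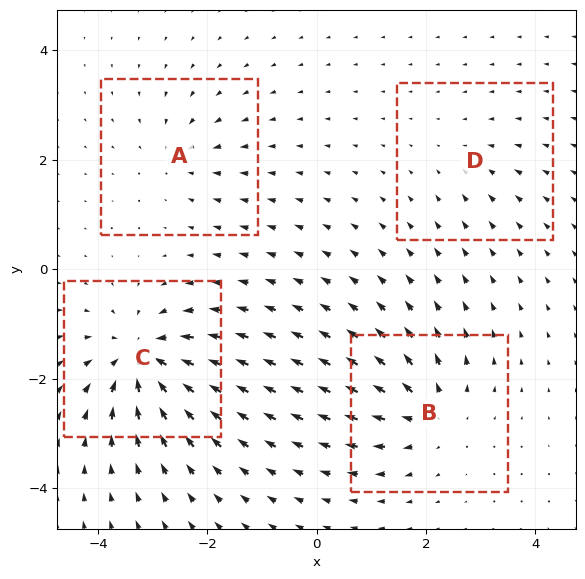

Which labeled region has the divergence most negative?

Divergence at each region's feature centre — A: about -4, B: about +6, C: about -8, D: about -2. Region C is most negative.

C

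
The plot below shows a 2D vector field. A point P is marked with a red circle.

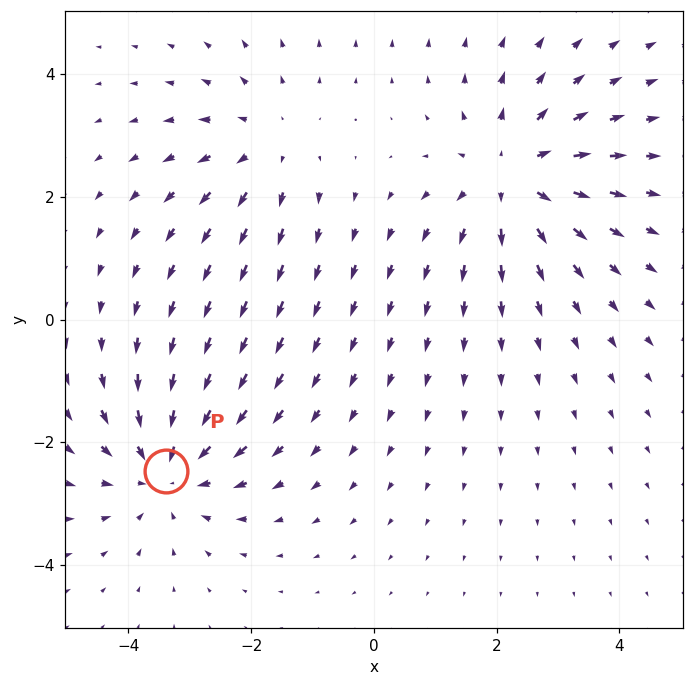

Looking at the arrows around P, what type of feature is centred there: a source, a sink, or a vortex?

At P (-3.4, -2.5) the arrows converge inward. Divergence about -4, curl ≈0 — negative divergence with near-zero curl is a sink.

sink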